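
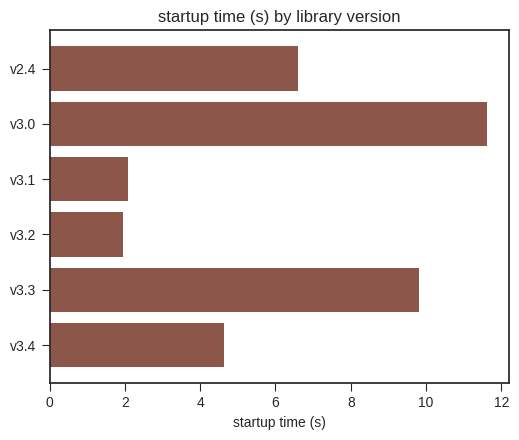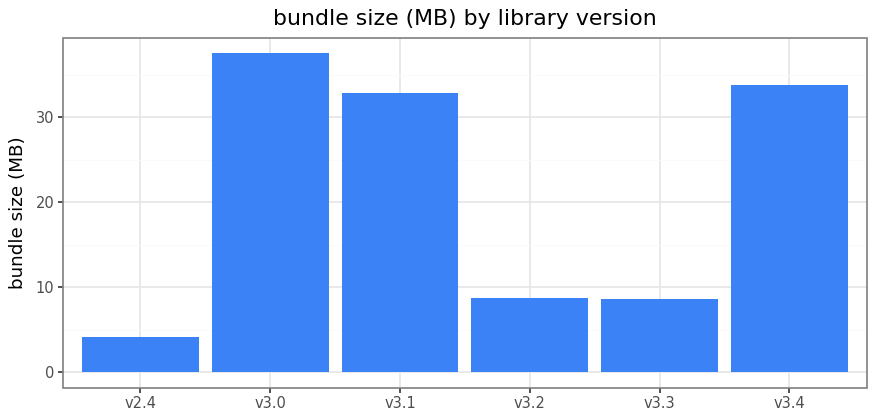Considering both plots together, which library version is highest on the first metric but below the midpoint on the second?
v3.3

Chart 2 median bundle size (MB) ≈ 20; below-median library versions: v2.4, v3.2, v3.3. Among those, v3.3 has the highest startup time (s) (≈ 10).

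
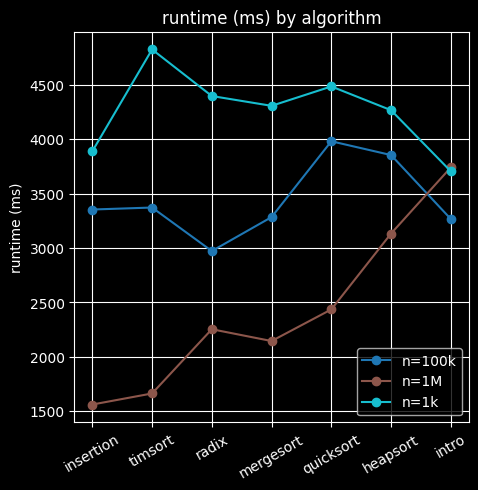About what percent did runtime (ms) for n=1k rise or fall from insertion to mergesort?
insertion ≈ 4000, mergesort ≈ 4500; (4500 − 4000) / 4000 ≈ +12.5%.

≈ +12.5%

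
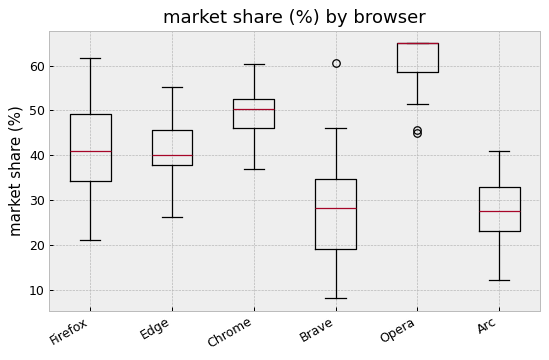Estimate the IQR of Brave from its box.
Q3 ≈ 35, Q1 ≈ 20; IQR ≈ 15.

≈ 15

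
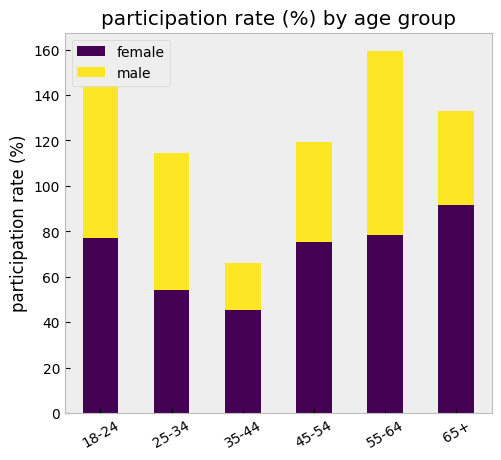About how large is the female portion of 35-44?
female top ≈ 40, bottom ≈ 0; segment ≈ 40.

≈ 40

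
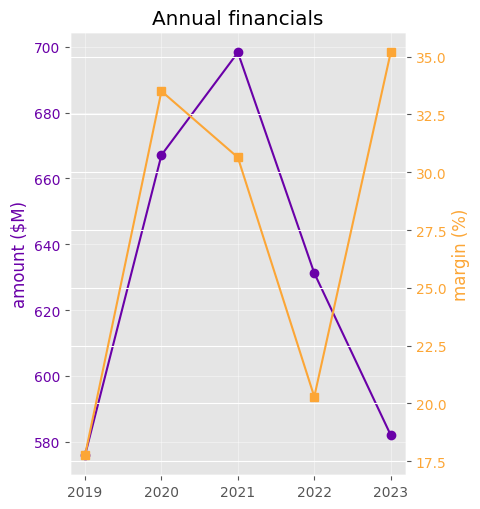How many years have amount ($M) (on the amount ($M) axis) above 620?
3

Above 620: 2020, 2021, 2022.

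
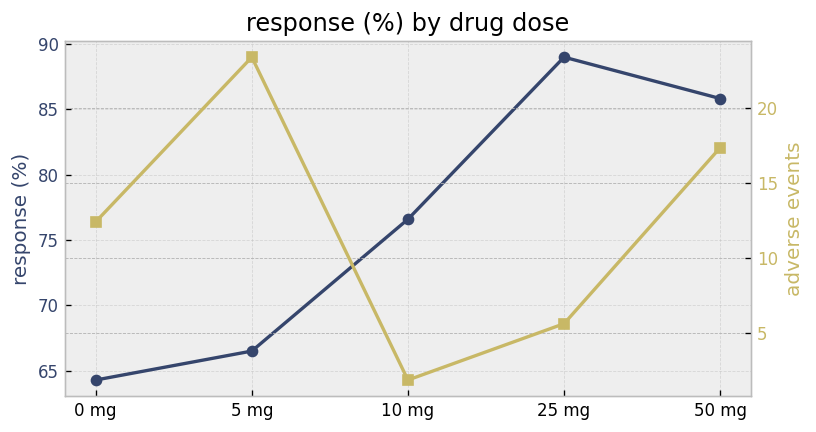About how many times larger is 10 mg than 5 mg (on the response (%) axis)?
≈ 1.15×

10 mg ≈ 75, 5 mg ≈ 65; 75/65 ≈ 1.15.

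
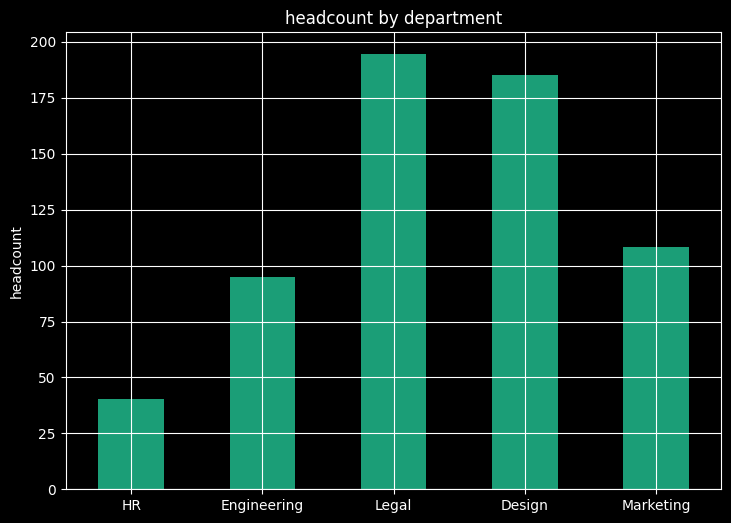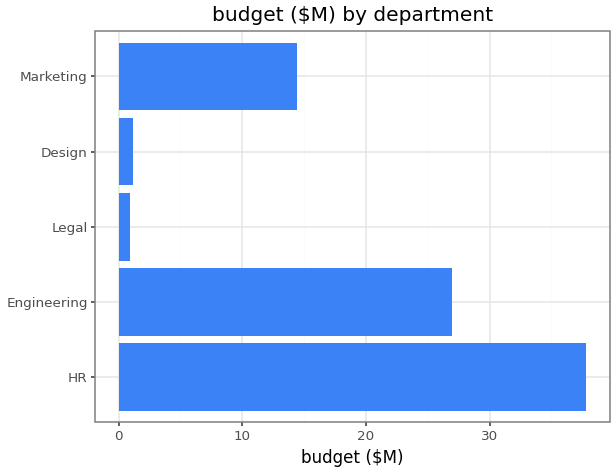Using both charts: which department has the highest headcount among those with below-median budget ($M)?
Chart 2 median budget ($M) ≈ 15; below-median departments: Legal, Design. Among those, Legal has the highest headcount (≈ 200).

Legal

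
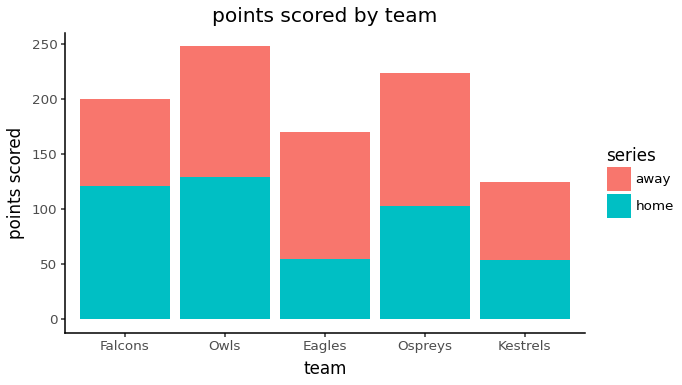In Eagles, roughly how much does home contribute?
home top ≈ 50, bottom ≈ 0; segment ≈ 50.

≈ 50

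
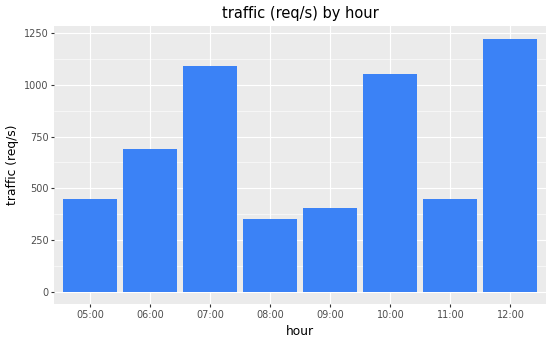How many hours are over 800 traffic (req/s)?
Above 800: 07:00, 10:00, 12:00.

3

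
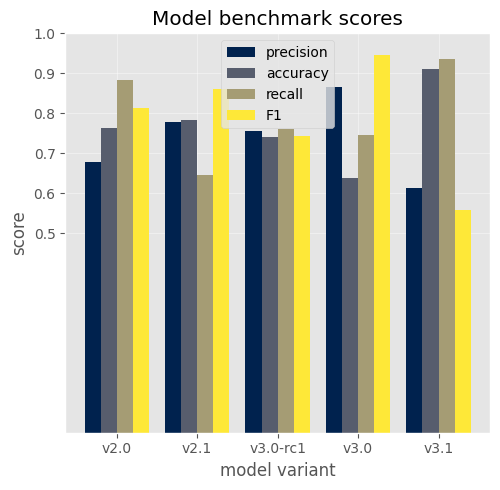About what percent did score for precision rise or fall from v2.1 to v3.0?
≈ +12.5%

v2.1 ≈ 0.8, v3.0 ≈ 0.9; (0.9 − 0.8) / 0.8 ≈ +12.5%.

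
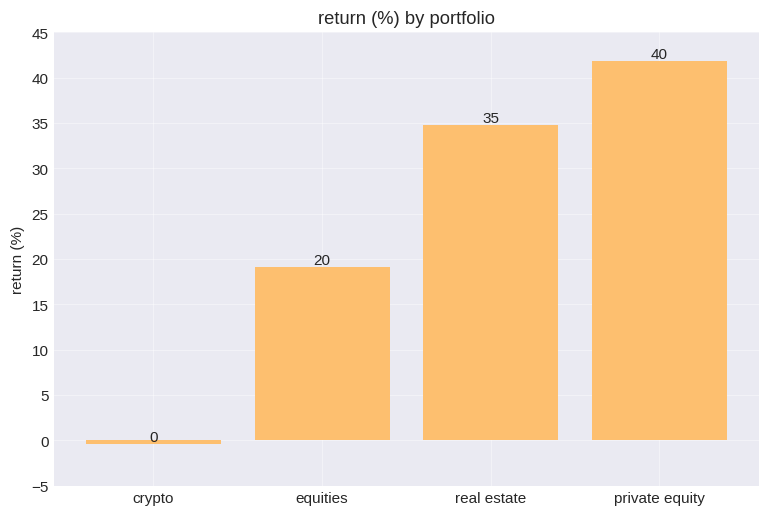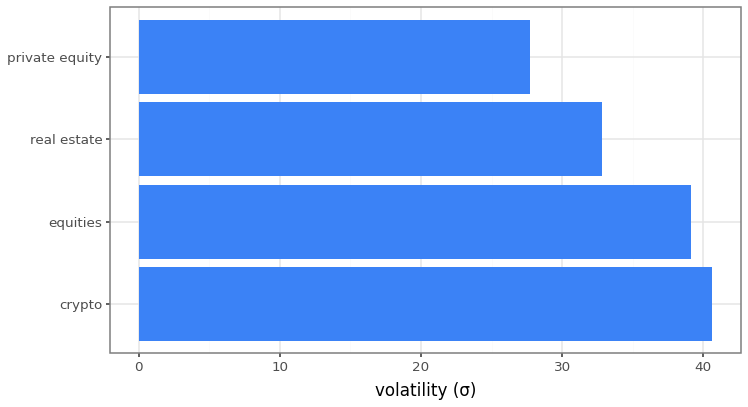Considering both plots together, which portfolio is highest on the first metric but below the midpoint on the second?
private equity

Chart 2 median volatility (σ) ≈ 35; below-median portfolios: real estate, private equity. Among those, private equity has the highest return (%) (≈ 40).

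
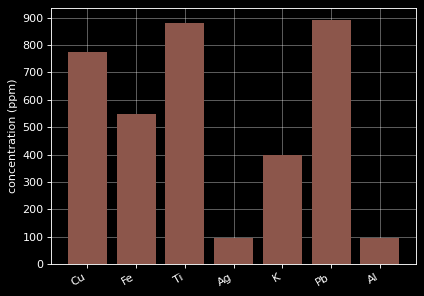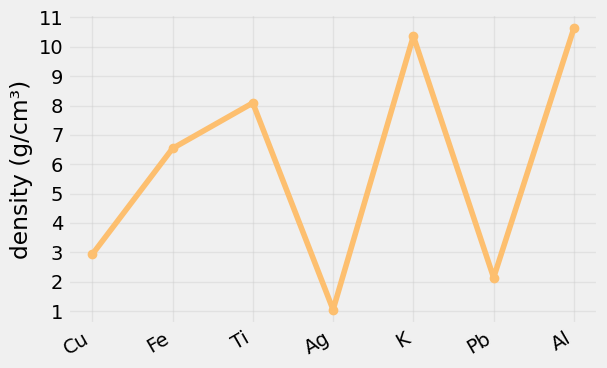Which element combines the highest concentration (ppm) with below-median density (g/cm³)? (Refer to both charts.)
Pb

Chart 2 median density (g/cm³) ≈ 7; below-median elements: Cu, Ag, Pb. Among those, Pb has the highest concentration (ppm) (≈ 900).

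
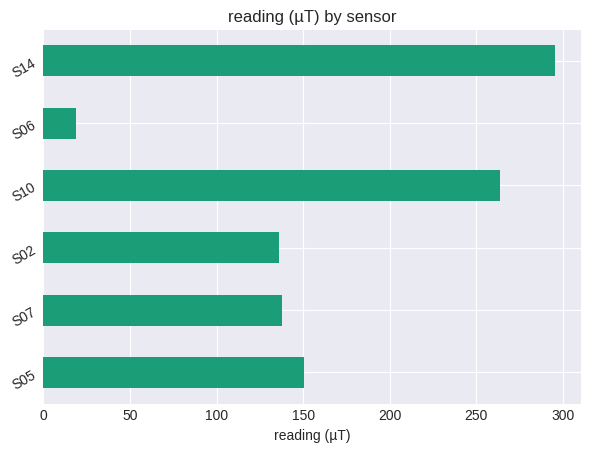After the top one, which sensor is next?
S10

Top 3: S14 ≈ 300, S10 ≈ 275, S05 ≈ 150.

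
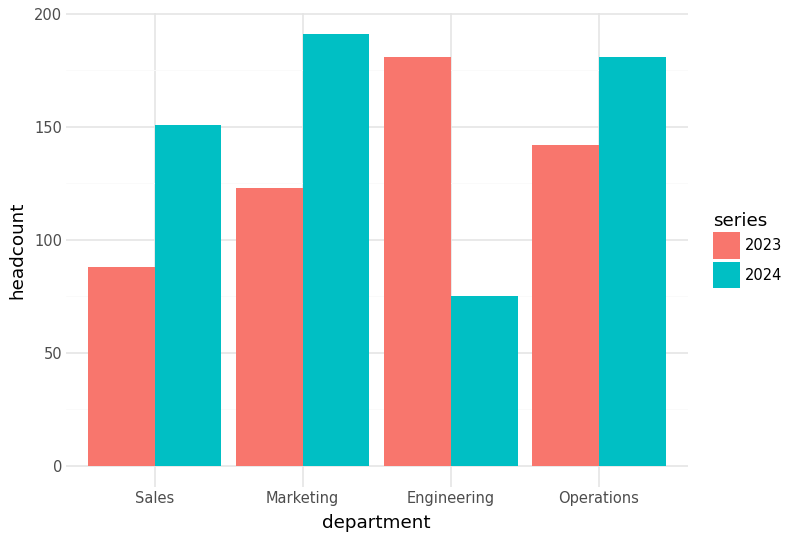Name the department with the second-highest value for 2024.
Operations

Top 3 for 2024: Marketing ≈ 200, Operations ≈ 180, Sales ≈ 160.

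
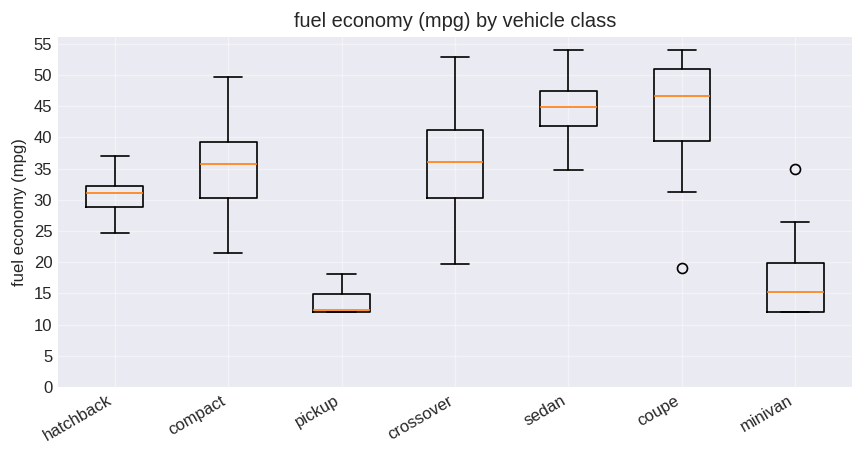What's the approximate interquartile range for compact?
≈ 10

Q3 ≈ 40, Q1 ≈ 30; IQR ≈ 10.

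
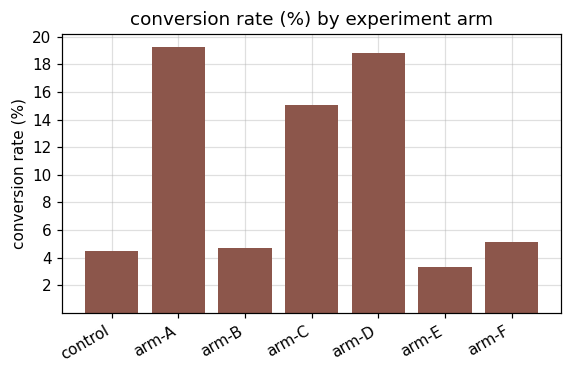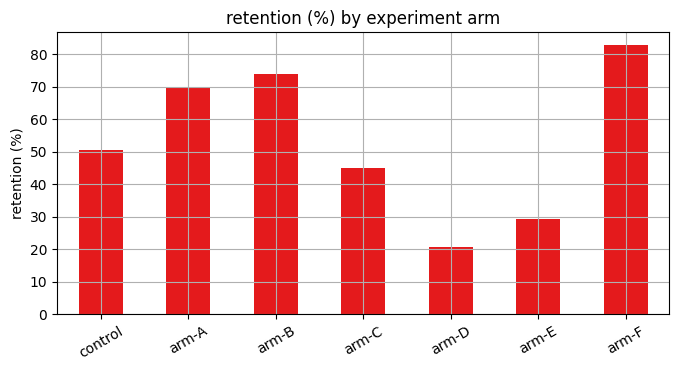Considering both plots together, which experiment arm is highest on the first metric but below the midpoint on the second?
arm-D

Chart 2 median retention (%) ≈ 50; below-median experiment arms: arm-C, arm-D, arm-E. Among those, arm-D has the highest conversion rate (%) (≈ 18).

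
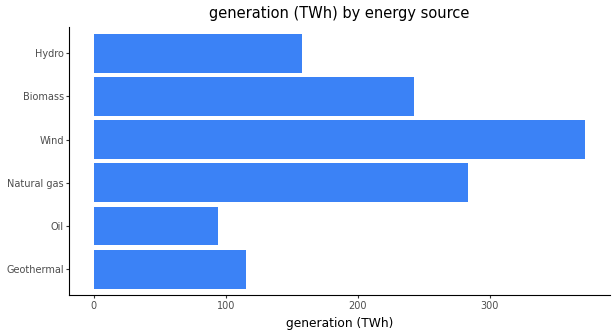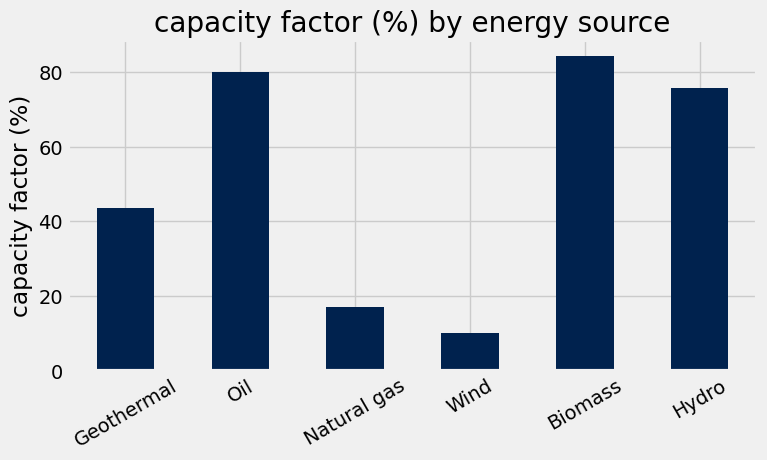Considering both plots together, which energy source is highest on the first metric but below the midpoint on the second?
Wind

Chart 2 median capacity factor (%) ≈ 60; below-median energy sources: Geothermal, Natural gas, Wind. Among those, Wind has the highest generation (TWh) (≈ 350).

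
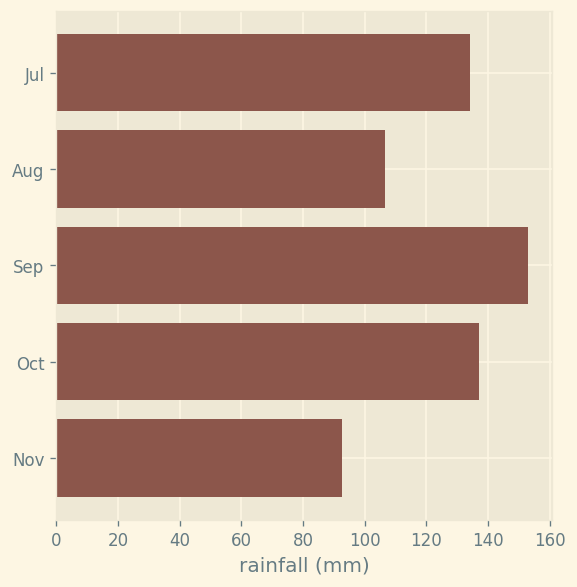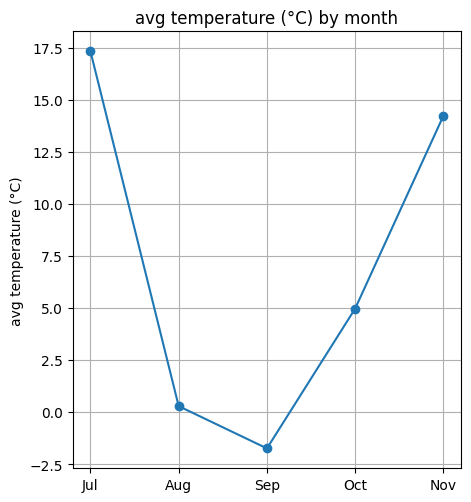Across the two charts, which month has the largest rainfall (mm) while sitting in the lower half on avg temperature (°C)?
Sep

Chart 2 median avg temperature (°C) ≈ 4; below-median months: Aug, Sep. Among those, Sep has the highest rainfall (mm) (≈ 160).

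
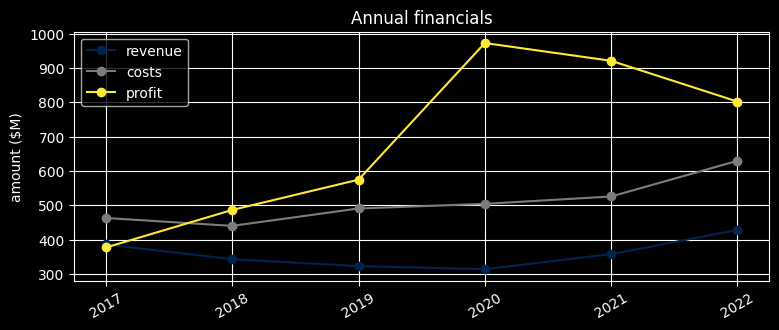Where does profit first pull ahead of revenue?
2017: profit ≈ 400 vs revenue ≈ 400 (not yet); 2018: profit ≈ 500 vs revenue ≈ 300 (first crossover).

2018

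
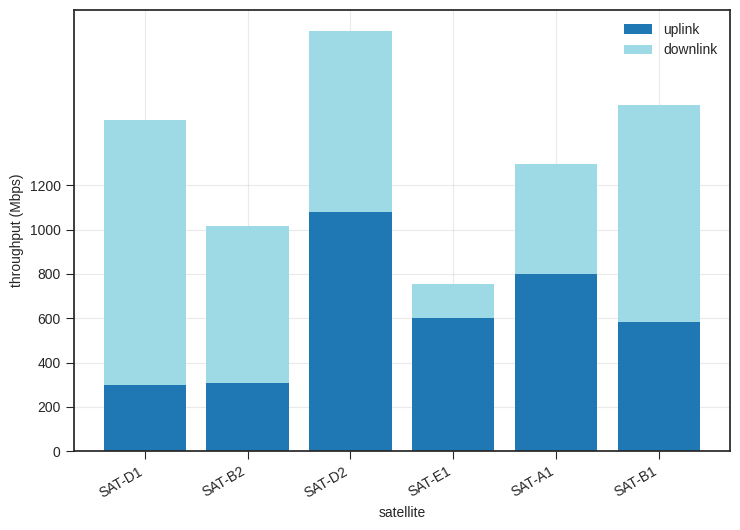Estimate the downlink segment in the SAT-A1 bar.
downlink top ≈ 1200, bottom ≈ 800; segment ≈ 400.

≈ 400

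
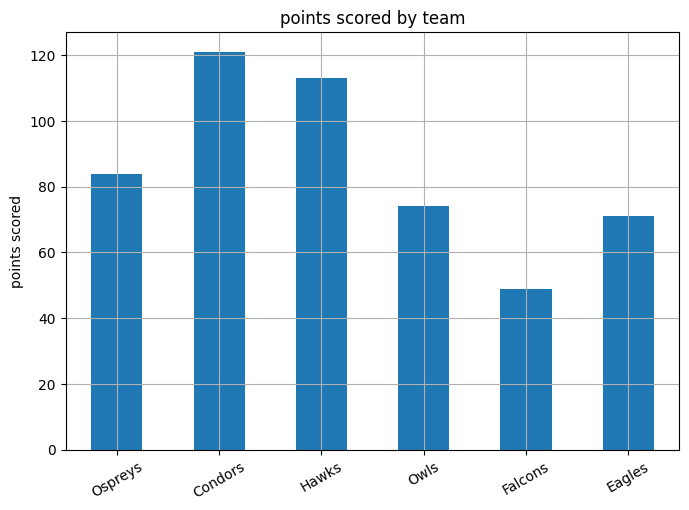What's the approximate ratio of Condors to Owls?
Condors ≈ 120, Owls ≈ 80; 120/80 ≈ 1.5.

≈ 1.5×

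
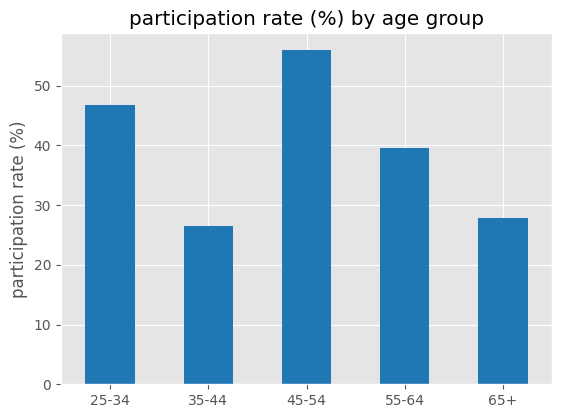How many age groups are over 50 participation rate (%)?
1

Above 50: 45-54.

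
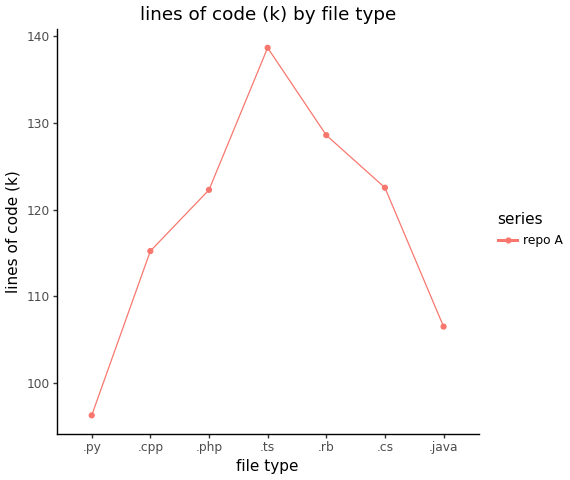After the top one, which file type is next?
Top 3: .ts ≈ 140, .rb ≈ 130, .cs ≈ 125.

.rb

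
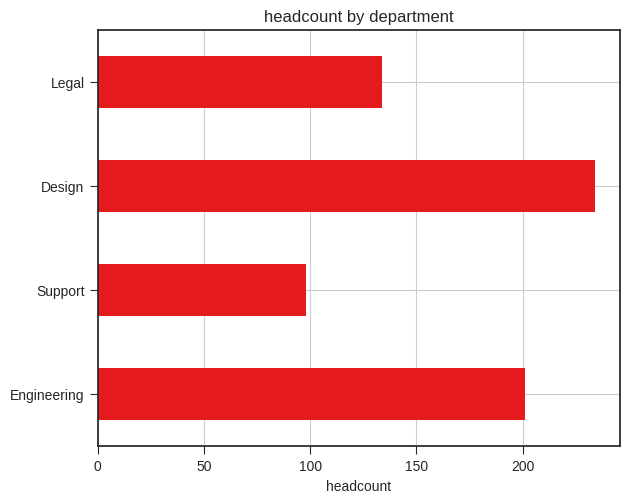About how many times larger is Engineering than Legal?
≈ 1.43×

Engineering ≈ 200, Legal ≈ 140; 200/140 ≈ 1.43.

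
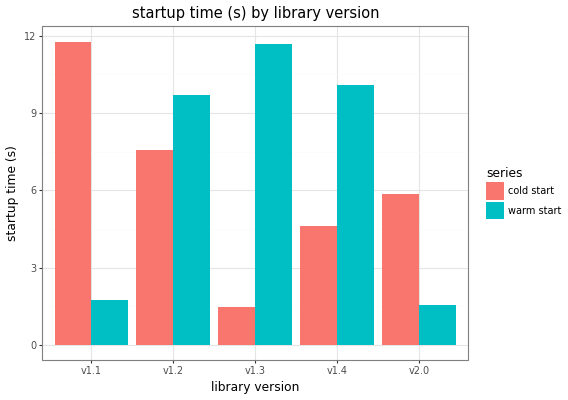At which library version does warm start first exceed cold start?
v1.2

v1.1: warm start ≈ 2 vs cold start ≈ 12 (not yet); v1.2: warm start ≈ 10 vs cold start ≈ 8 (first crossover).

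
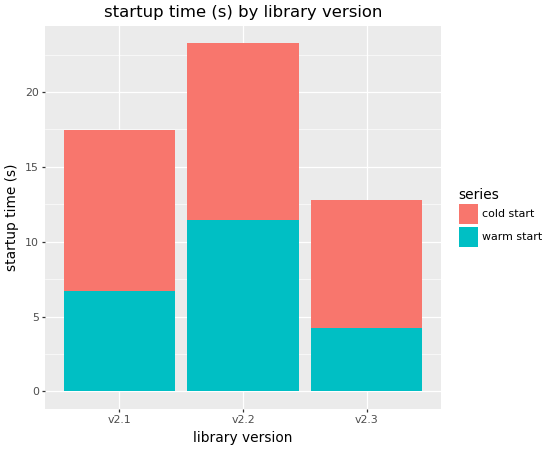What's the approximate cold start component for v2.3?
cold start top ≈ 12, bottom ≈ 4; segment ≈ 8.

≈ 8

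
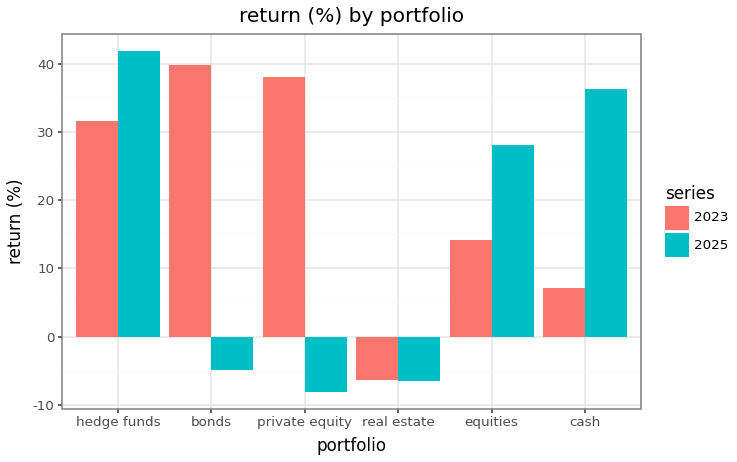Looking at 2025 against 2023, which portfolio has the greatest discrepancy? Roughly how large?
private equity, ≈ 50 %

private equity: 2025 ≈ -10, 2023 ≈ 40 → gap ≈ 50. Next-largest (bonds) is only ≈ 45.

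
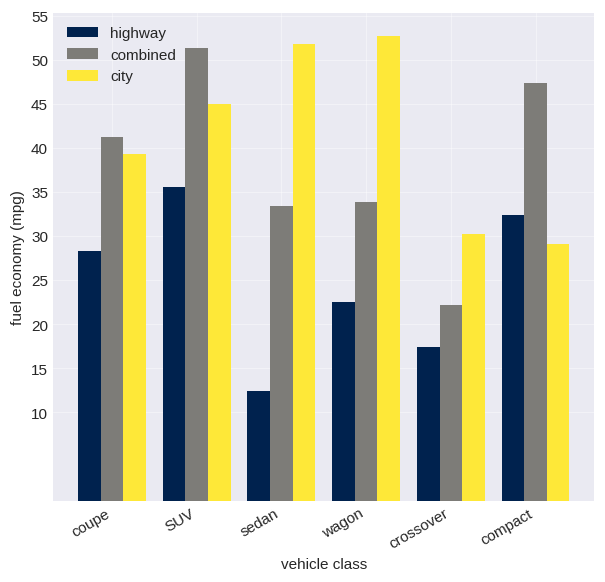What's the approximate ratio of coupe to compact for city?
≈ 1.33×

coupe ≈ 40, compact ≈ 30; 40/30 ≈ 1.33.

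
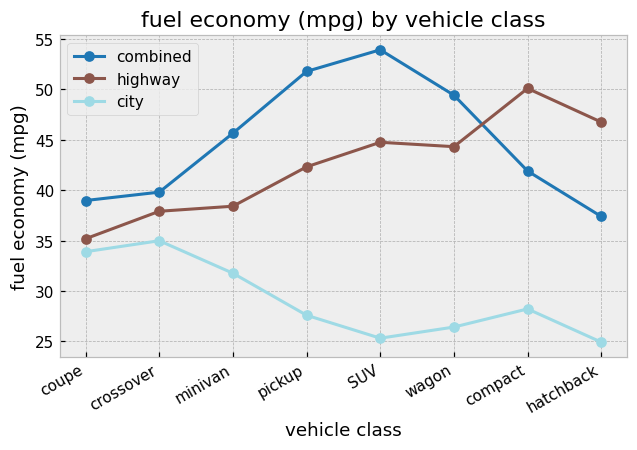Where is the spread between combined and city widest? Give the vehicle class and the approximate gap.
SUV, ≈ 30 mpg

SUV: combined ≈ 55, city ≈ 25 → gap ≈ 30. Next-largest (pickup) is only ≈ 20.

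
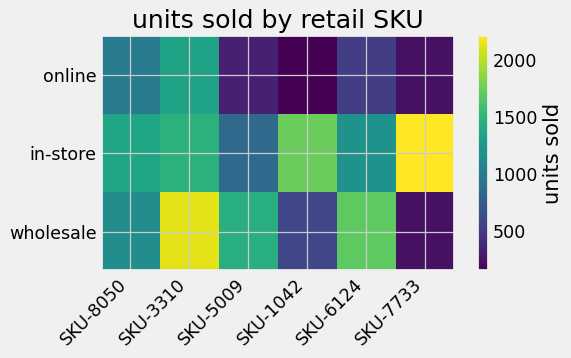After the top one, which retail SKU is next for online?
SKU-8050

Top 3 for online: SKU-3310 ≈ 1400, SKU-8050 ≈ 1000, SKU-6124 ≈ 600.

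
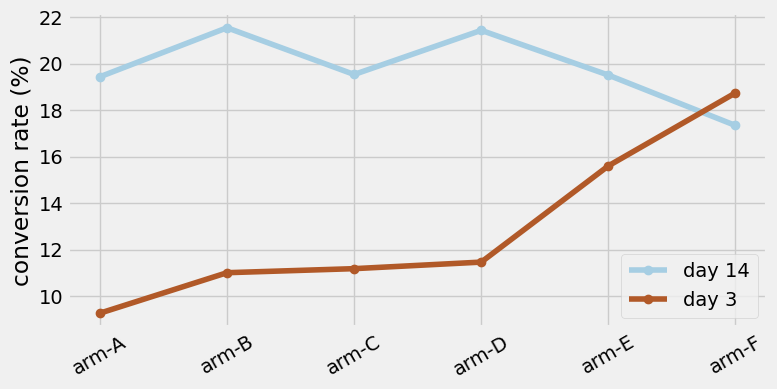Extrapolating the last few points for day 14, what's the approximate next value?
≈ 16

Last three: 22, 20, 18 → slope ≈ -2/step → next ≈ 16.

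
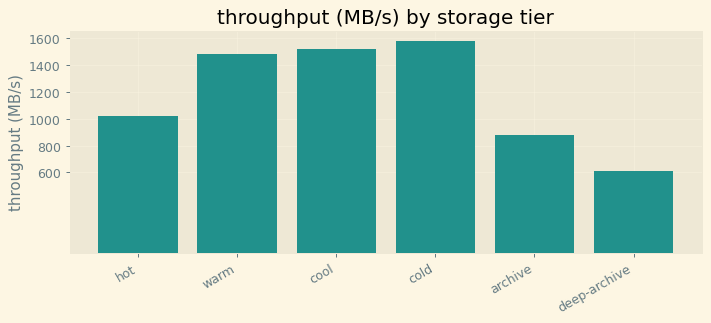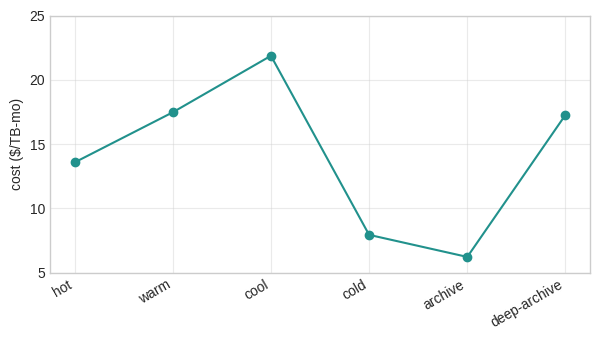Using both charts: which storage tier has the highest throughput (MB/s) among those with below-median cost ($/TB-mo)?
Chart 2 median cost ($/TB-mo) ≈ 15; below-median storage tiers: hot, cold, archive. Among those, cold has the highest throughput (MB/s) (≈ 1600).

cold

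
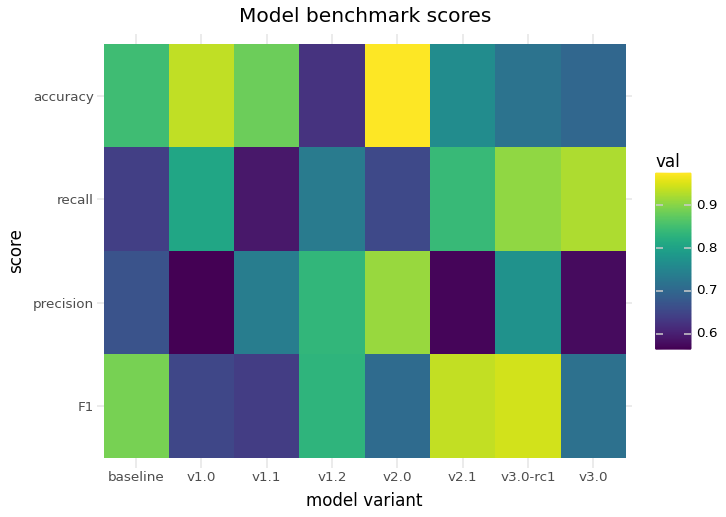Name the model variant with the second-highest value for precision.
Top 3 for precision: v2.0 ≈ 0.90, v1.2 ≈ 0.85, v3.0-rc1 ≈ 0.75.

v1.2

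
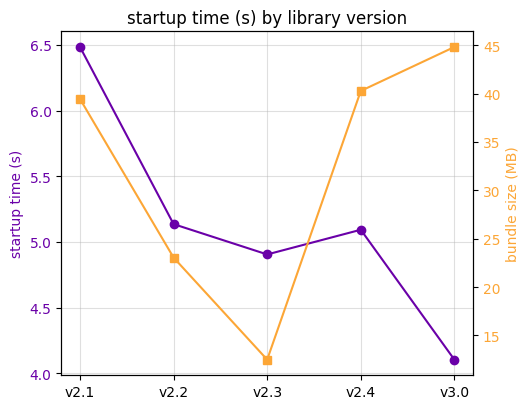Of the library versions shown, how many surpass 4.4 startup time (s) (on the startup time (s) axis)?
Above 4.4: v2.1, v2.2, v2.3, v2.4.

4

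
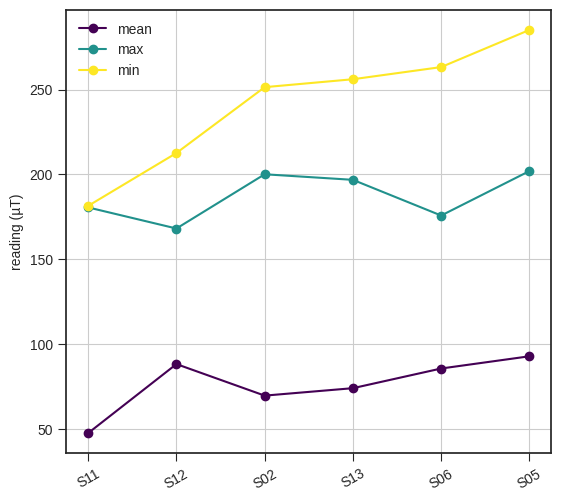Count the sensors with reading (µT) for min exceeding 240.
4

Above 240: S02, S13, S06, S05.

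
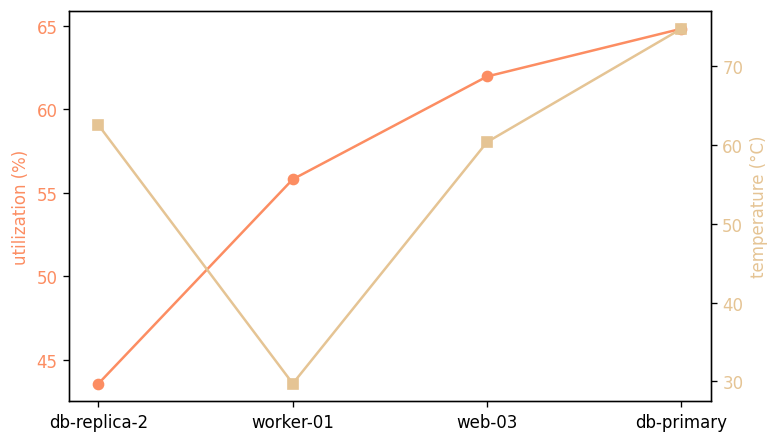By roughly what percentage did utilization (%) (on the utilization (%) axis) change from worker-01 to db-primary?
≈ +14.3%

worker-01 ≈ 56, db-primary ≈ 64; (64 − 56) / 56 ≈ +14.3%.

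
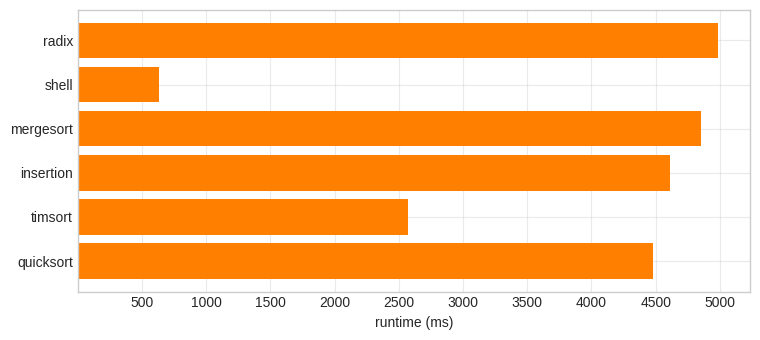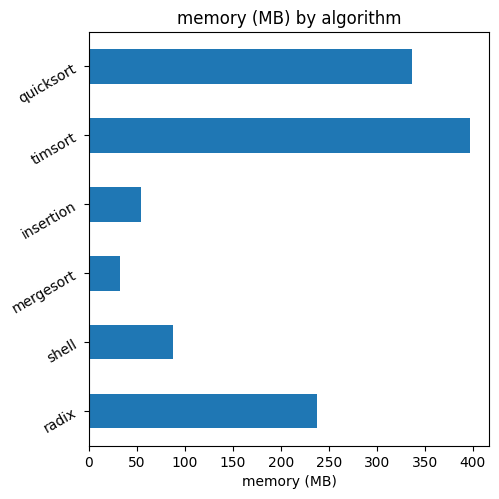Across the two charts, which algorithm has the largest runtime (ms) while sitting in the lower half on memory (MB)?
Chart 2 median memory (MB) ≈ 150; below-median algorithms: shell, mergesort, insertion. Among those, mergesort has the highest runtime (ms) (≈ 5000).

mergesort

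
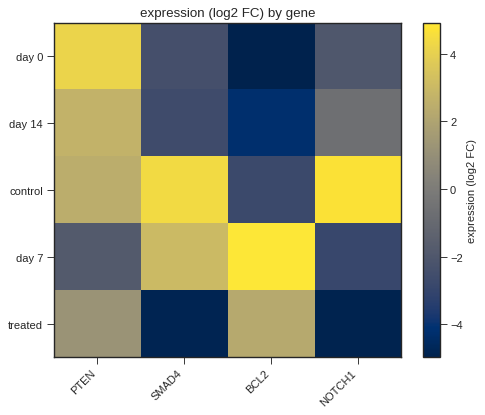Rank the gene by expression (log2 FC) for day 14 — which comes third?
Top 4 for day 14: PTEN ≈ 3, NOTCH1 ≈ -1, SMAD4 ≈ -3, BCL2 ≈ -4.

SMAD4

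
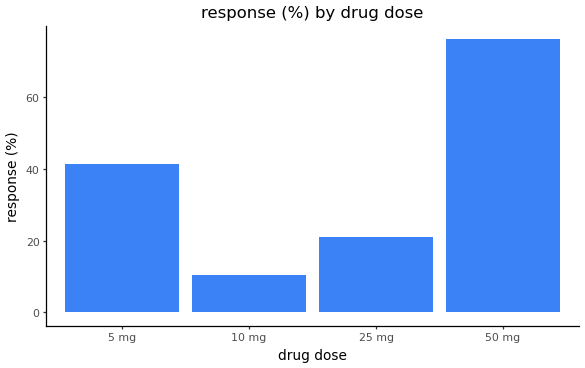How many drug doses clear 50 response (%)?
1

Above 50: 50 mg.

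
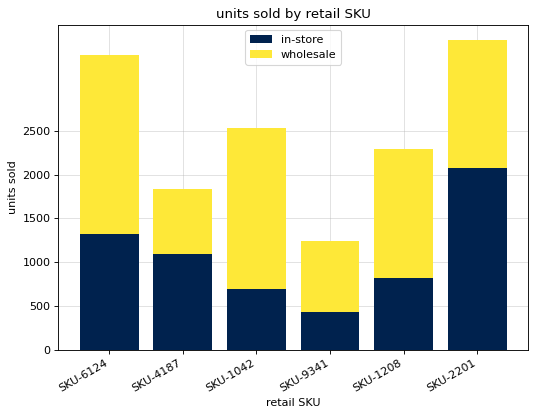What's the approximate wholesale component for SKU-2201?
≈ 1500

wholesale top ≈ 3500, bottom ≈ 2000; segment ≈ 1500.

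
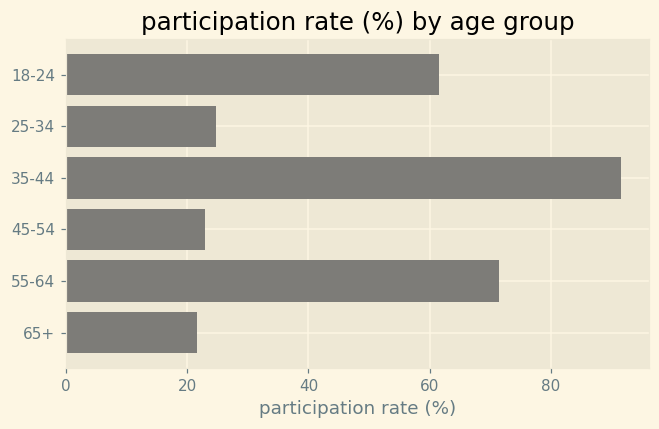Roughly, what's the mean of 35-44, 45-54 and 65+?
≈ 43

(90 + 20 + 20) / 3 ≈ 43.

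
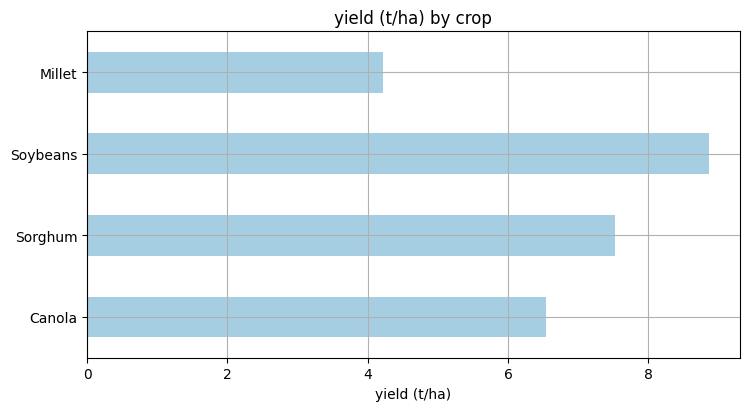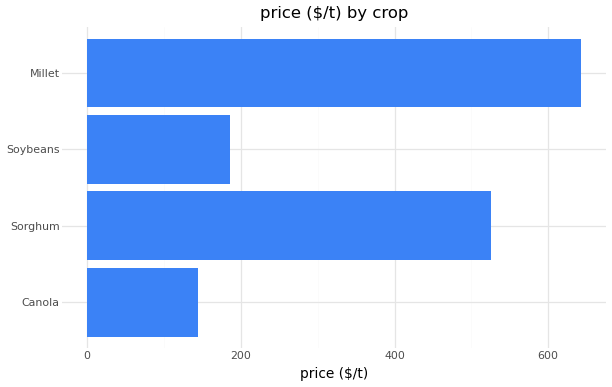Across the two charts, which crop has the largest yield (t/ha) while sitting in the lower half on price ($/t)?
Chart 2 median price ($/t) ≈ 400; below-median crops: Canola, Soybeans. Among those, Soybeans has the highest yield (t/ha) (≈ 9).

Soybeans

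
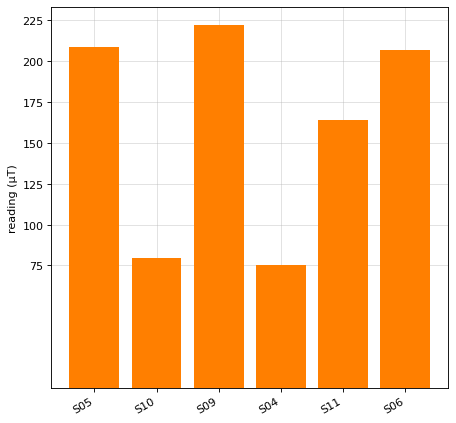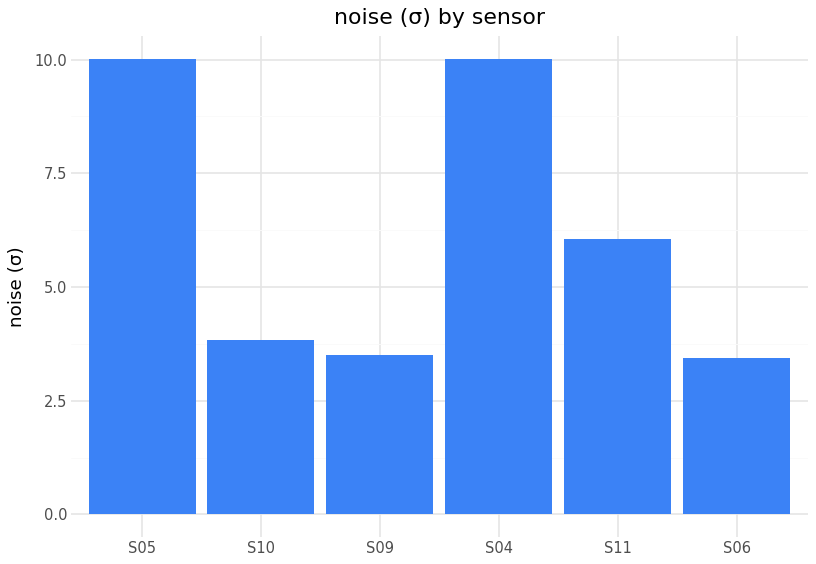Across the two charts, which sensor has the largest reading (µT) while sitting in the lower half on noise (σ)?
S09

Chart 2 median noise (σ) ≈ 5; below-median sensors: S10, S09, S06. Among those, S09 has the highest reading (µT) (≈ 225).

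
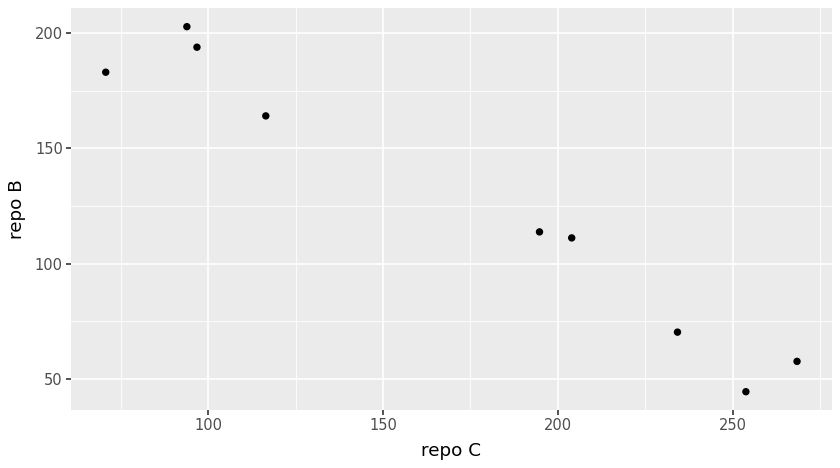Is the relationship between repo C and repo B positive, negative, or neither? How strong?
Points are negatively correlated; strong (|r| ≈ 1.0).

negative, strong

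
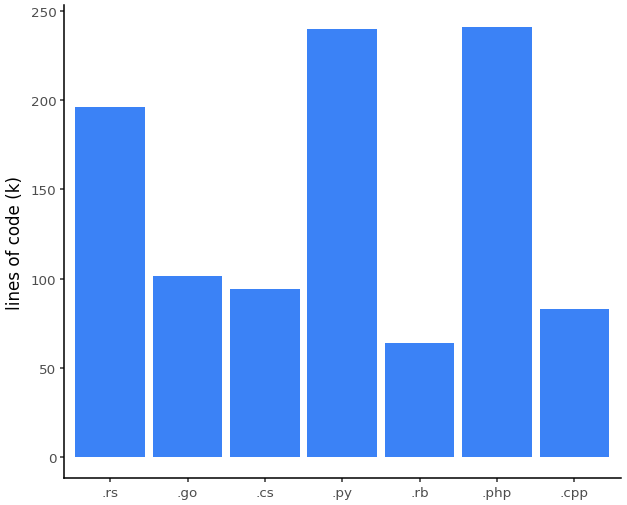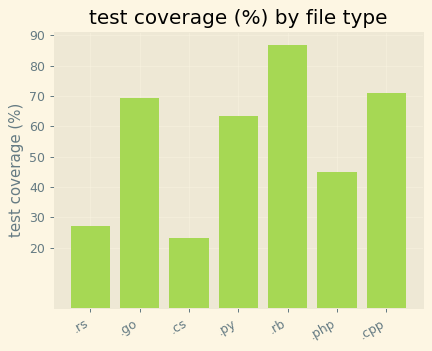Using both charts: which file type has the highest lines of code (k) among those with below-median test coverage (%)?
.php

Chart 2 median test coverage (%) ≈ 60; below-median file types: .rs, .cs, .php. Among those, .php has the highest lines of code (k) (≈ 250).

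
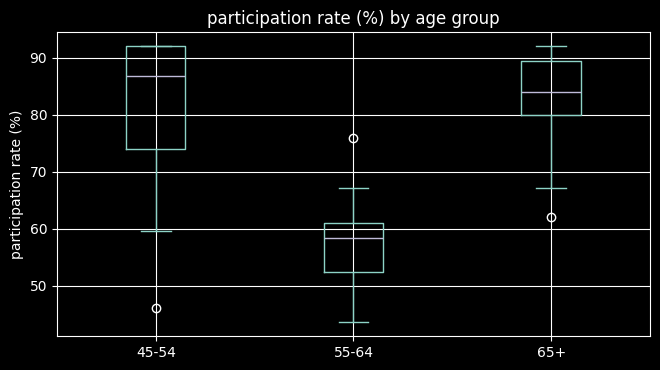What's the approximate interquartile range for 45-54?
≈ 15

Q3 ≈ 90, Q1 ≈ 75; IQR ≈ 15.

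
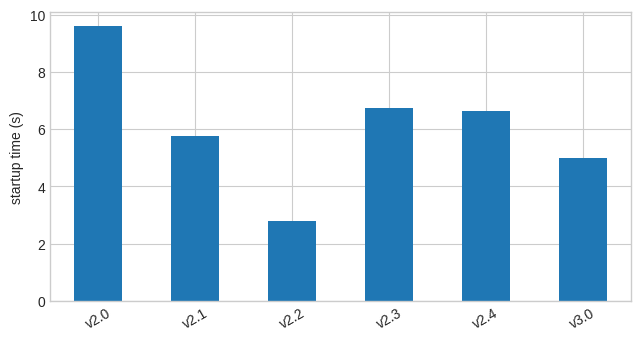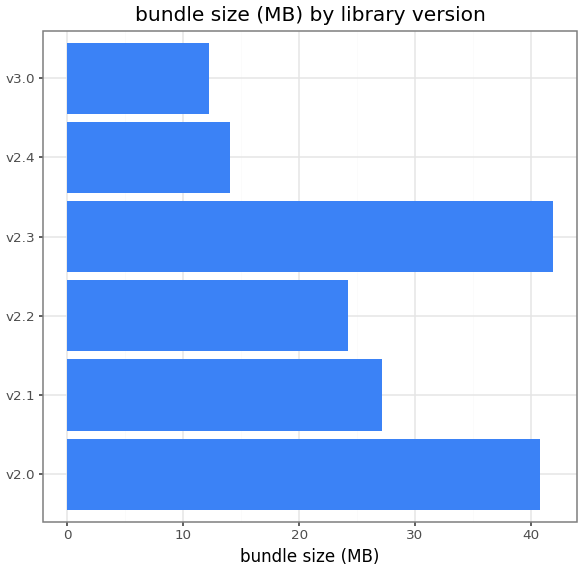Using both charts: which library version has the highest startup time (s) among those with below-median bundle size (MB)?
v2.4

Chart 2 median bundle size (MB) ≈ 25; below-median library versions: v2.2, v2.4, v3.0. Among those, v2.4 has the highest startup time (s) (≈ 7).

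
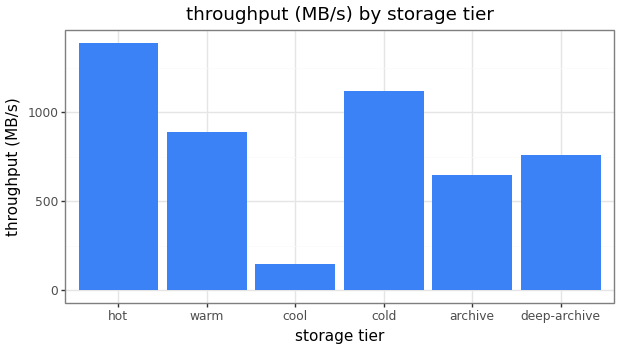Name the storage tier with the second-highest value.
Top 3: hot ≈ 1400, cold ≈ 1200, warm ≈ 800.

cold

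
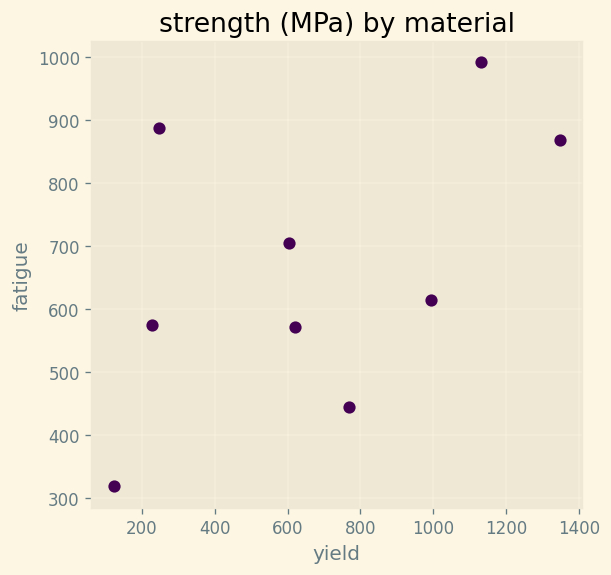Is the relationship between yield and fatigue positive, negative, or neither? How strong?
positive, moderate

Points are positively correlated; moderate (|r| ≈ 0.5).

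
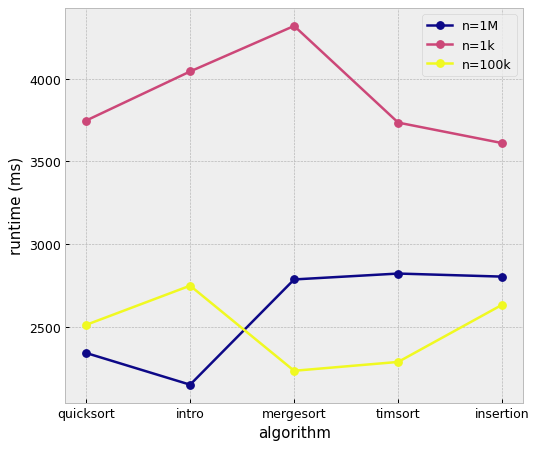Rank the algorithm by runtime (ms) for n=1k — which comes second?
intro

Top 3 for n=1k: mergesort ≈ 4400, intro ≈ 4000, quicksort ≈ 3800.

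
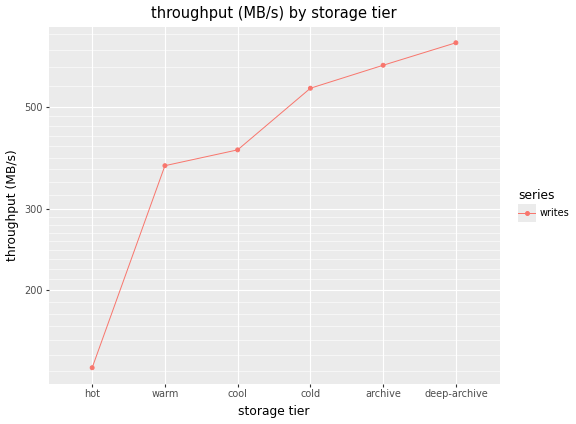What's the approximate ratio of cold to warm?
≈ 1.57×

cold ≈ 550, warm ≈ 350; 550/350 ≈ 1.57.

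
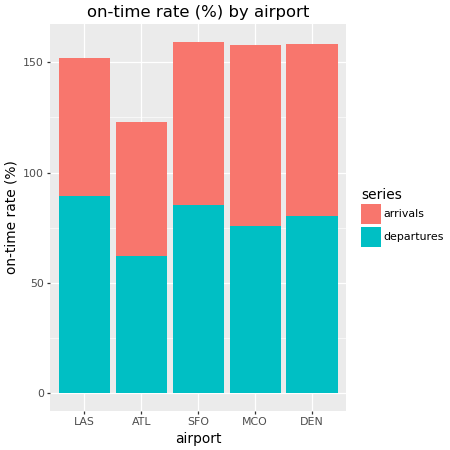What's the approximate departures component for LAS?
≈ 80

departures top ≈ 80, bottom ≈ 0; segment ≈ 80.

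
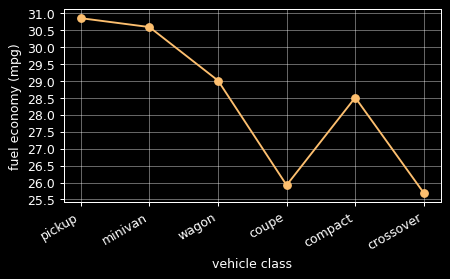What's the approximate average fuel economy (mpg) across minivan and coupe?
(30.5 + 26.0) / 2 ≈ 28.25.

≈ 28.25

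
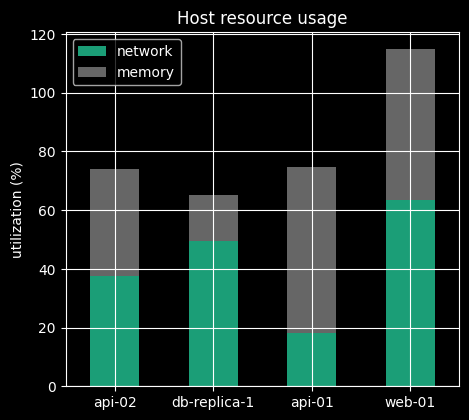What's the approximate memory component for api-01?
≈ 50

memory top ≈ 70, bottom ≈ 20; segment ≈ 50.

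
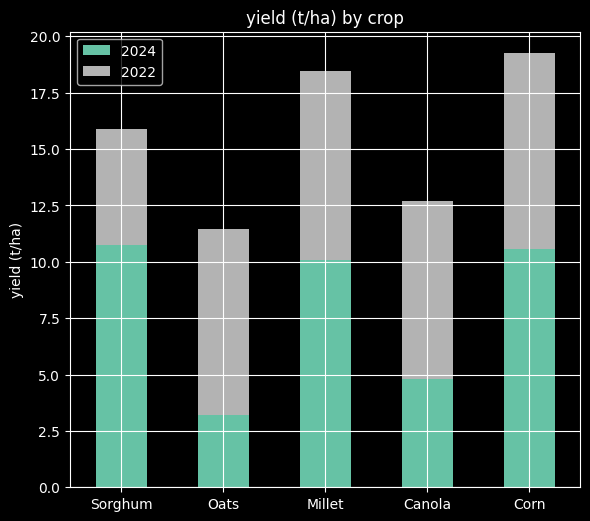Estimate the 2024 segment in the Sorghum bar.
2024 top ≈ 10, bottom ≈ 0; segment ≈ 10.

≈ 10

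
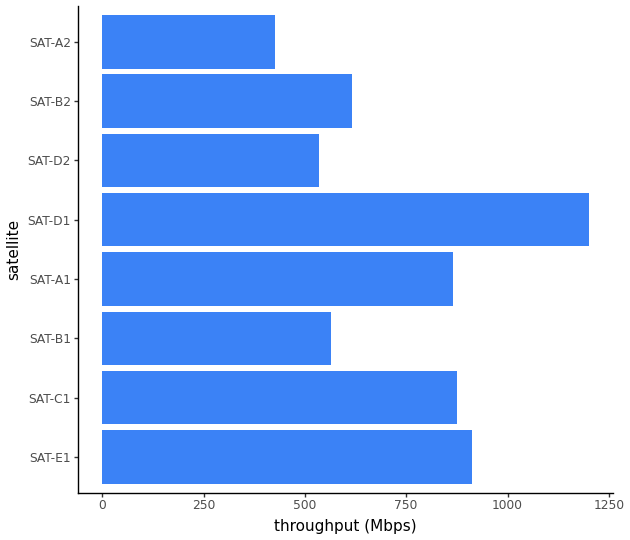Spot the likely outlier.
SAT-D1 ≈ 1200; the rest sit between ≈ 400 and ≈ 900.

SAT-D1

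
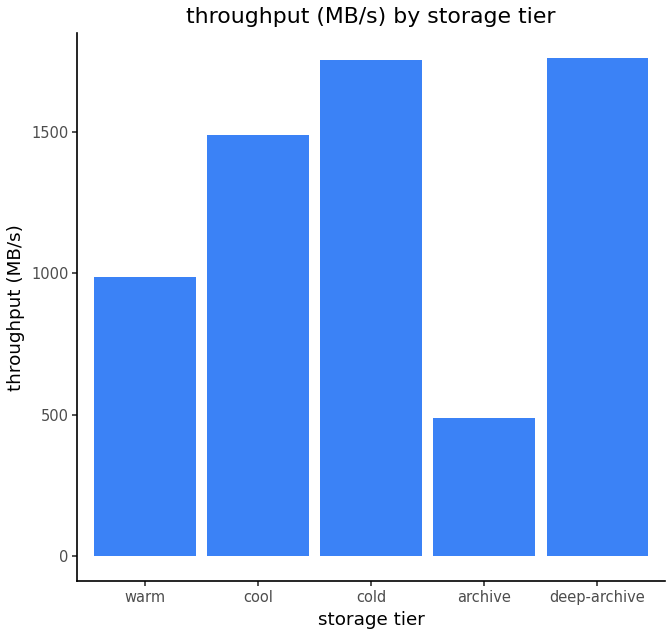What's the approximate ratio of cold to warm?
cold ≈ 1800, warm ≈ 1000; 1800/1000 ≈ 1.8.

≈ 1.8×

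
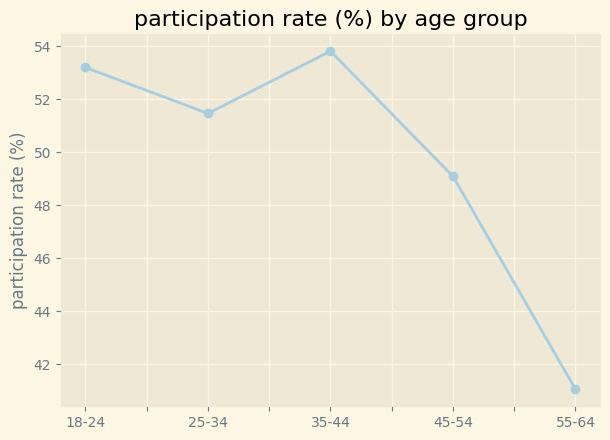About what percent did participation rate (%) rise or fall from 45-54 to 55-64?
≈ -16%

45-54 ≈ 50, 55-64 ≈ 42; (42 − 50) / 50 ≈ -16%.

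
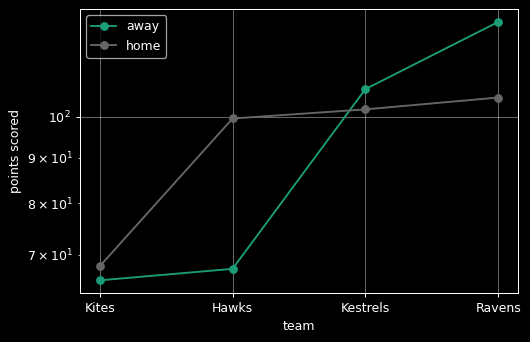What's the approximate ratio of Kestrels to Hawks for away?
≈ 1.57×

Kestrels ≈ 110, Hawks ≈ 70; 110/70 ≈ 1.57.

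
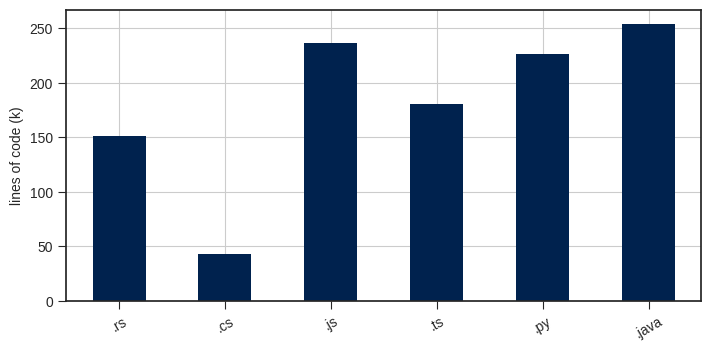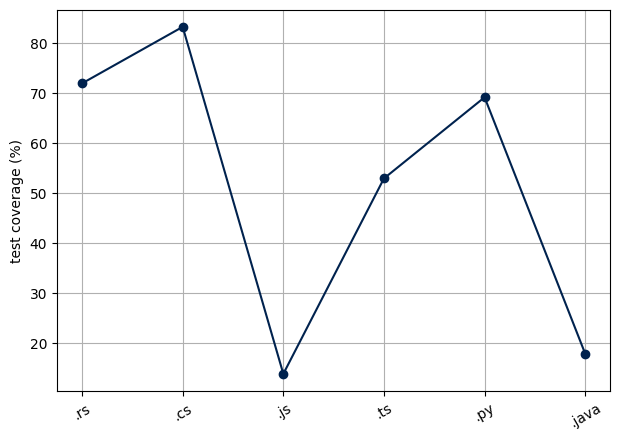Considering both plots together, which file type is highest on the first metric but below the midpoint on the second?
.java

Chart 2 median test coverage (%) ≈ 60; below-median file types: .js, .ts, .java. Among those, .java has the highest lines of code (k) (≈ 250).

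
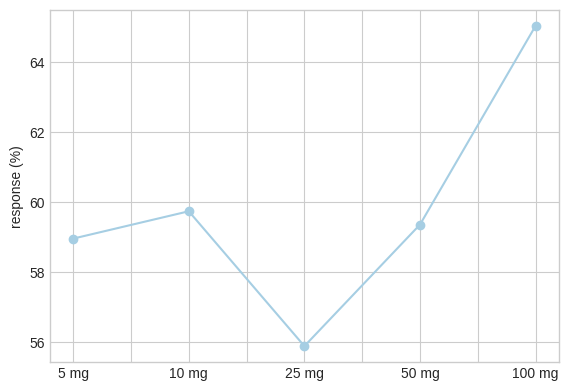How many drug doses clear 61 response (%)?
1

Above 61: 100 mg.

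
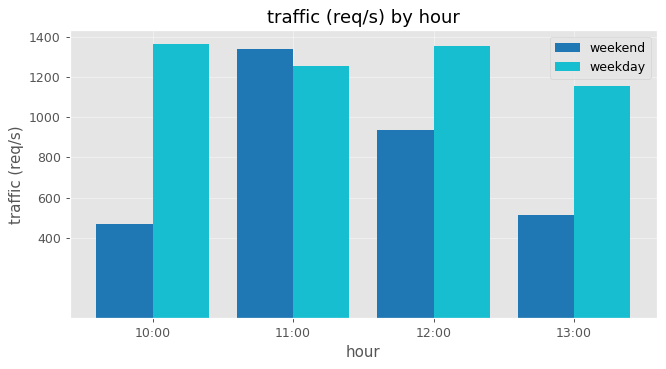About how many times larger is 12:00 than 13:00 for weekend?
≈ 1.67×

12:00 ≈ 1000, 13:00 ≈ 600; 1000/600 ≈ 1.67.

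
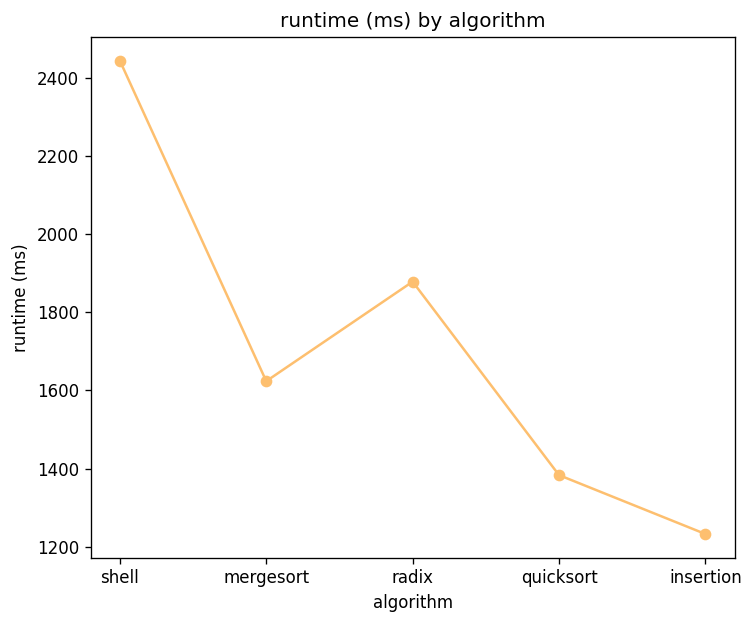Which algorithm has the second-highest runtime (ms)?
radix

Top 3: shell ≈ 2400, radix ≈ 1800, mergesort ≈ 1600.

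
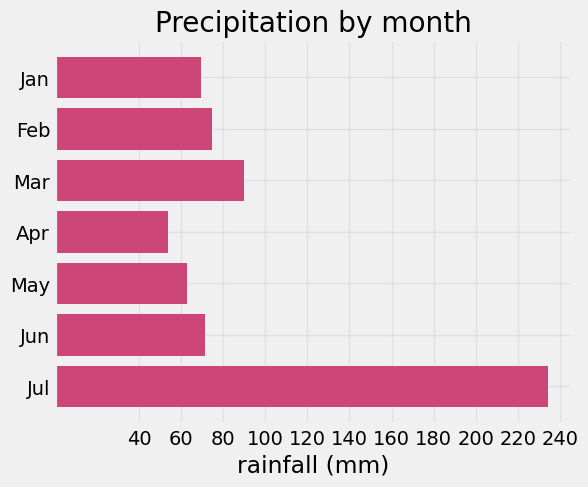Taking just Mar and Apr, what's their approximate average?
≈ 70

(80 + 60) / 2 ≈ 70.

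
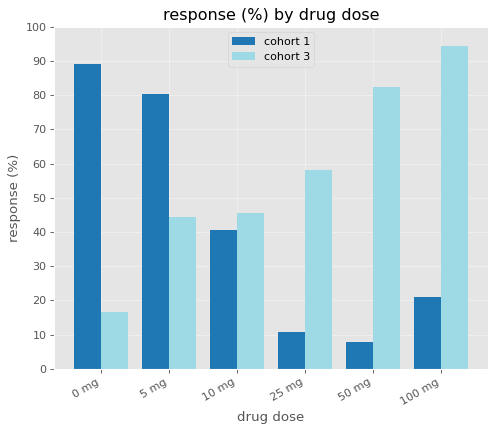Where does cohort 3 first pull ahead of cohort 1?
10 mg

5 mg: cohort 3 ≈ 40 vs cohort 1 ≈ 80 (not yet); 10 mg: cohort 3 ≈ 50 vs cohort 1 ≈ 40 (first crossover).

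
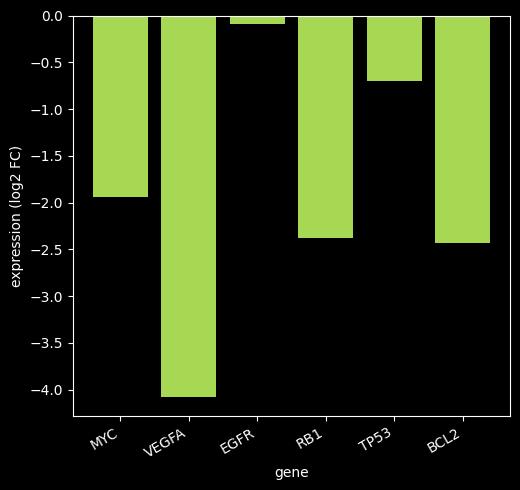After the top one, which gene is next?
Top 3: EGFR ≈ 0.0, TP53 ≈ -0.5, MYC ≈ -2.0.

TP53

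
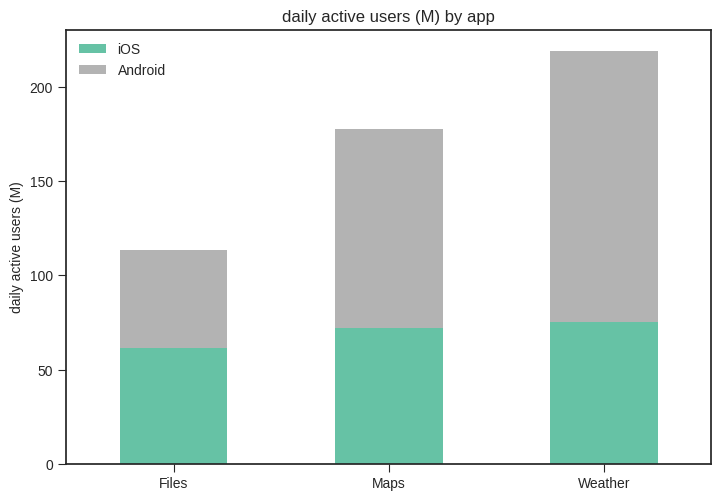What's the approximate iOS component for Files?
≈ 60

iOS top ≈ 60, bottom ≈ 0; segment ≈ 60.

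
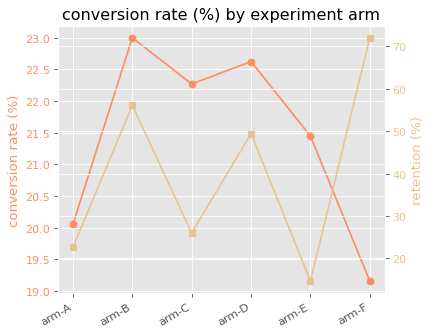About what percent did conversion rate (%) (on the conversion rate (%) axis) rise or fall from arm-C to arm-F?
≈ -15.6%

arm-C ≈ 22.5, arm-F ≈ 19.0; (19.0 − 22.5) / 22.5 ≈ -15.6%.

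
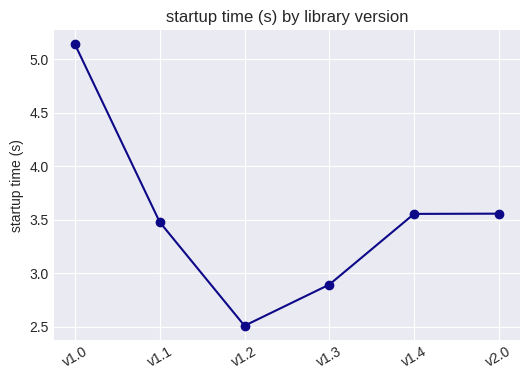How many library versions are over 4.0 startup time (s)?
1

Above 4.0: v1.0.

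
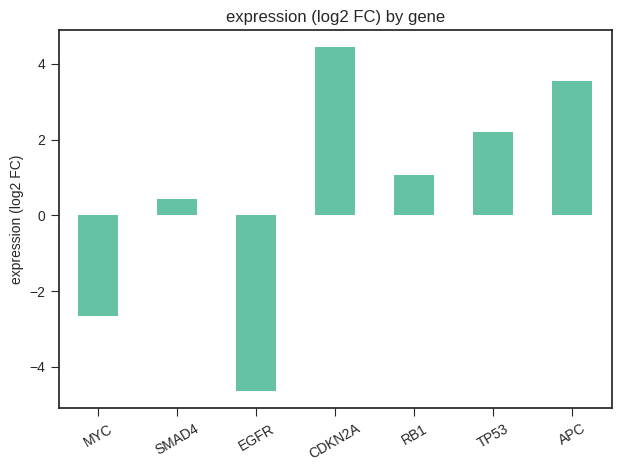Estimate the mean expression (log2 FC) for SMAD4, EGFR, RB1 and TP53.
(0 + -5 + 1 + 2) / 4 ≈ 0.

≈ 0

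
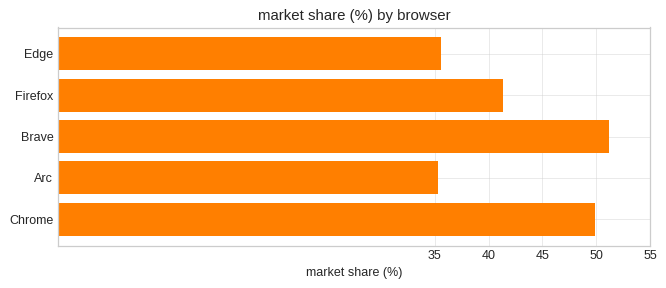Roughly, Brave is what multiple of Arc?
≈ 1.43×

Brave ≈ 50, Arc ≈ 35; 50/35 ≈ 1.43.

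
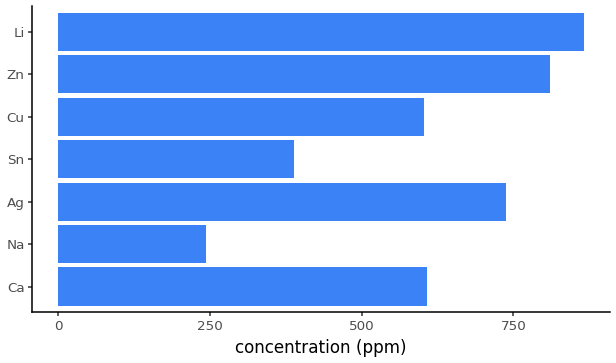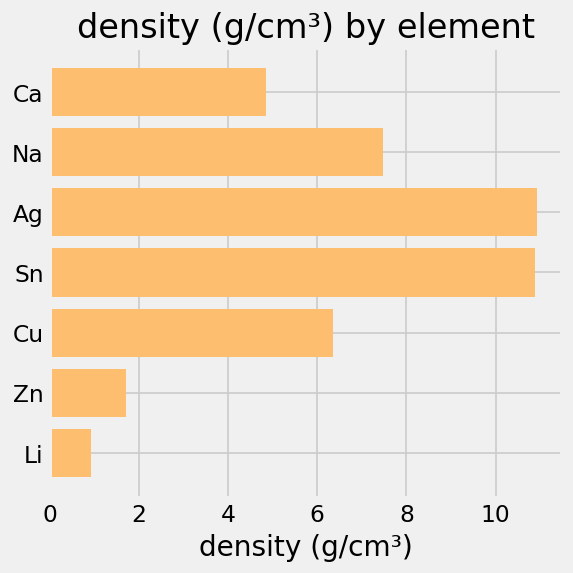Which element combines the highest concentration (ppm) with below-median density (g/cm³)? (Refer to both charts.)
Chart 2 median density (g/cm³) ≈ 6; below-median elements: Ca, Zn, Li. Among those, Li has the highest concentration (ppm) (≈ 900).

Li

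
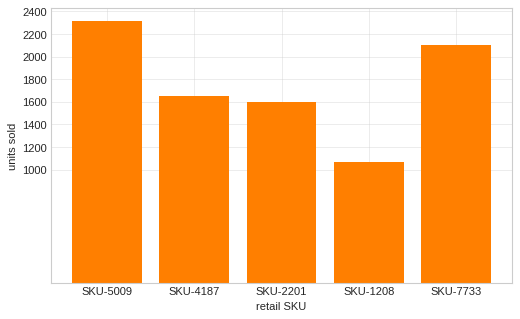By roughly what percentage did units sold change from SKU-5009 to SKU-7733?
SKU-5009 ≈ 2400, SKU-7733 ≈ 2200; (2200 − 2400) / 2400 ≈ -8.3%.

≈ -8.3%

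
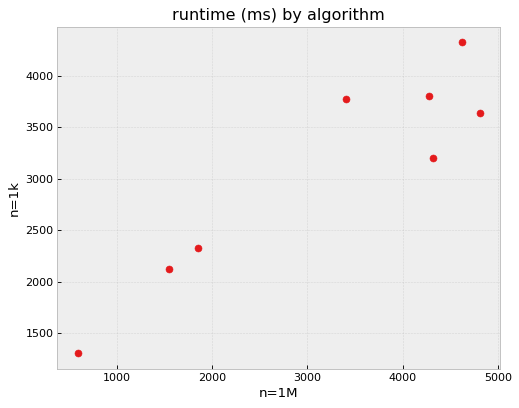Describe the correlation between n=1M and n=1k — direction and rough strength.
Points are positively correlated; strong (|r| ≈ 0.9).

positive, strong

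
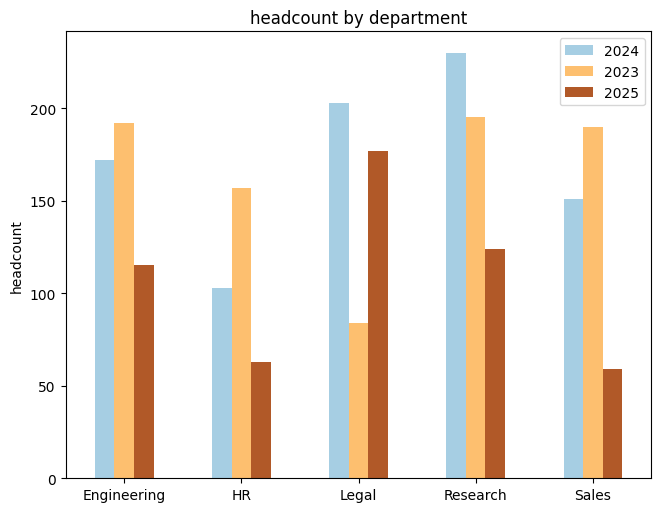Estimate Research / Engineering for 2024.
≈ 1.33×

Research ≈ 240, Engineering ≈ 180; 240/180 ≈ 1.33.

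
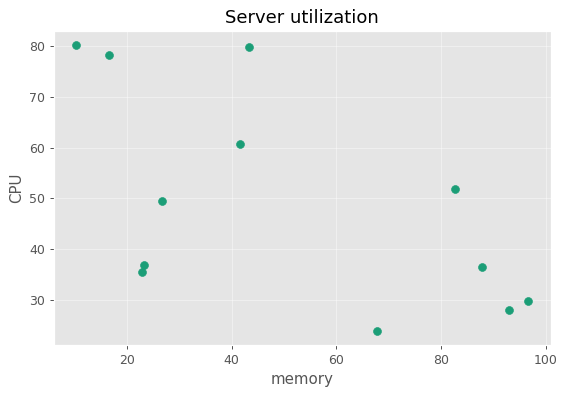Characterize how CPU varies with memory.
negative, moderate

Points are negatively correlated; moderate (|r| ≈ 0.6).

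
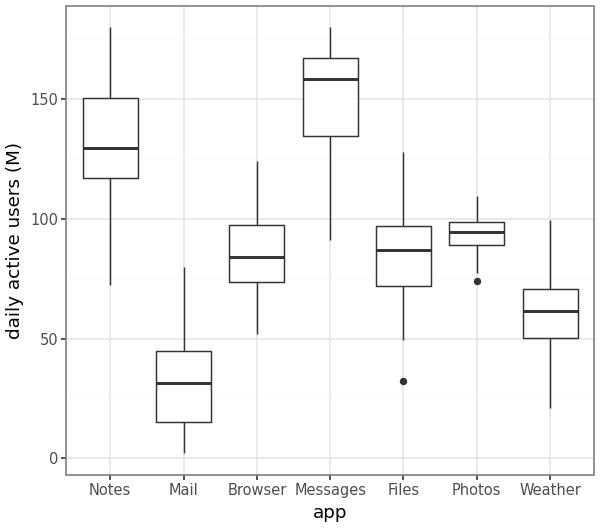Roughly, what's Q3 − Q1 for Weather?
Q3 ≈ 80, Q1 ≈ 60; IQR ≈ 20.

≈ 20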